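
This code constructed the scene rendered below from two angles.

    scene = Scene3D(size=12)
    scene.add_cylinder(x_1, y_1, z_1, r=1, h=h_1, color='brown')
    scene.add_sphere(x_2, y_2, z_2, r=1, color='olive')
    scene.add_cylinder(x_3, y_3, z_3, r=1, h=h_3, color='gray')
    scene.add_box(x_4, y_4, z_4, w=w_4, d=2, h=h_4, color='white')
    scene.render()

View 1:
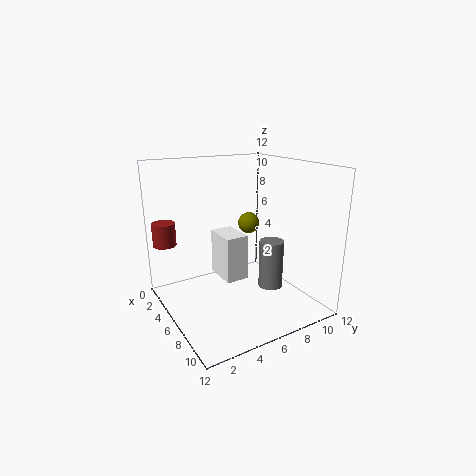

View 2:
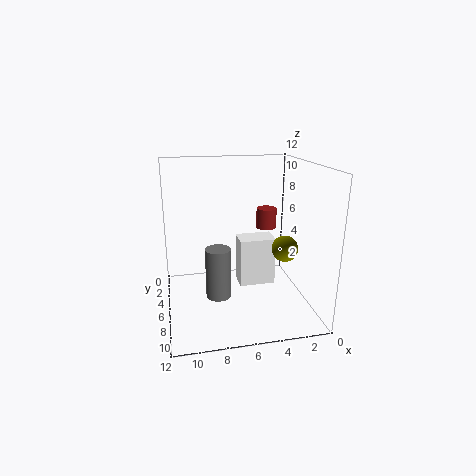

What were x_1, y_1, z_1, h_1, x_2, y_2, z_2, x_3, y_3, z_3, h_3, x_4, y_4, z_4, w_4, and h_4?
x_1 = 2, y_1 = 1, z_1 = 5, h_1 = 2, x_2 = 3, y_2 = 9, z_2 = 6, x_3 = 8, y_3 = 8, z_3 = 2, h_3 = 4, x_4 = 3, y_4 = 5, z_4 = 2, w_4 = 3, h_4 = 4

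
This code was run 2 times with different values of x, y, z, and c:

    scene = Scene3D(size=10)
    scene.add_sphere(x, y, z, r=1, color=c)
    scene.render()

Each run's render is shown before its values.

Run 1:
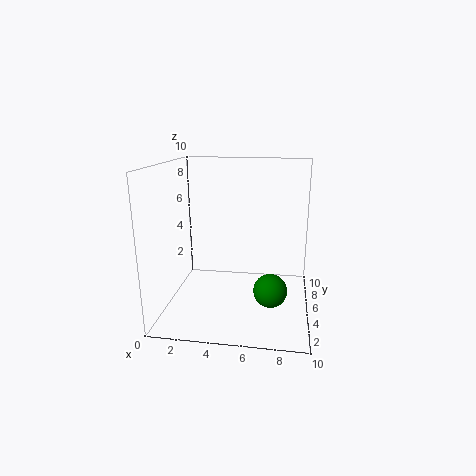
x = 7.5, y = 1.5, z = 3, c = 'green'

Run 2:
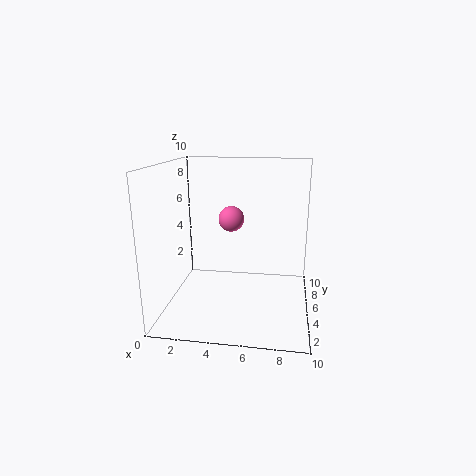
x = 4, y = 8, z = 5.5, c = 'hotpink'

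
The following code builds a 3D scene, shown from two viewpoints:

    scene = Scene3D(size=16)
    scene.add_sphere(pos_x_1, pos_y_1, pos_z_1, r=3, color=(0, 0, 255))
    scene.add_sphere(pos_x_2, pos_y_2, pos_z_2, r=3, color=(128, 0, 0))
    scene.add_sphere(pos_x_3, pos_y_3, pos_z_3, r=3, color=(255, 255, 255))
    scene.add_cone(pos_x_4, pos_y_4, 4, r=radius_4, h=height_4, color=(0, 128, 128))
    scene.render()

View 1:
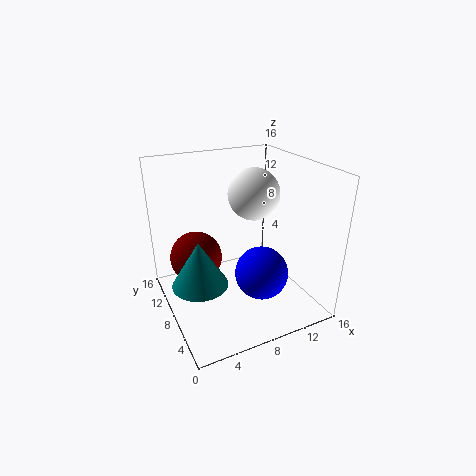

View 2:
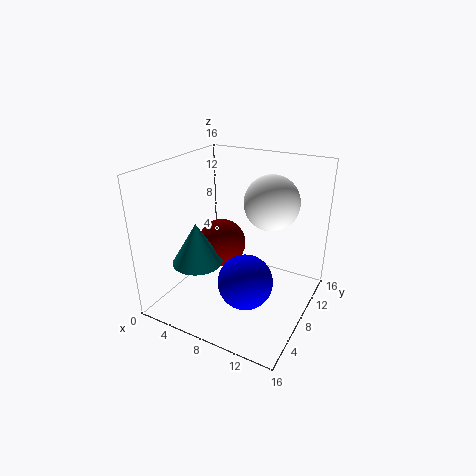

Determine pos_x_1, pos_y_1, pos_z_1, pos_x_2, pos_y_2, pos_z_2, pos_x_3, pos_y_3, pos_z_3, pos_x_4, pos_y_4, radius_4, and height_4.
pos_x_1 = 10
pos_y_1 = 6
pos_z_1 = 4
pos_x_2 = 4
pos_y_2 = 11
pos_z_2 = 5
pos_x_3 = 11
pos_y_3 = 10
pos_z_3 = 12
pos_x_4 = 3
pos_y_4 = 7
radius_4 = 3
height_4 = 5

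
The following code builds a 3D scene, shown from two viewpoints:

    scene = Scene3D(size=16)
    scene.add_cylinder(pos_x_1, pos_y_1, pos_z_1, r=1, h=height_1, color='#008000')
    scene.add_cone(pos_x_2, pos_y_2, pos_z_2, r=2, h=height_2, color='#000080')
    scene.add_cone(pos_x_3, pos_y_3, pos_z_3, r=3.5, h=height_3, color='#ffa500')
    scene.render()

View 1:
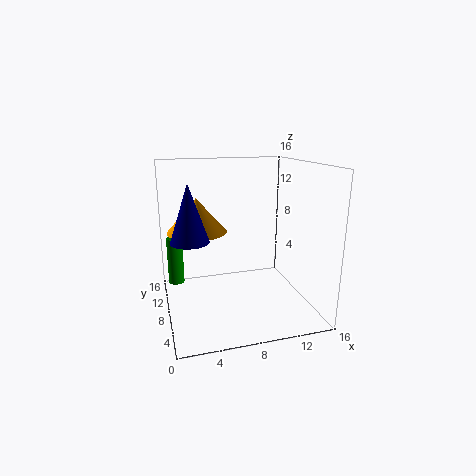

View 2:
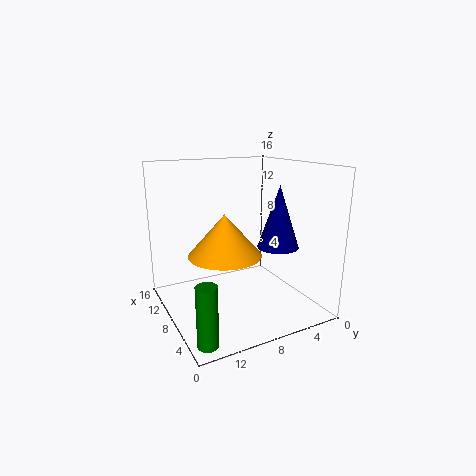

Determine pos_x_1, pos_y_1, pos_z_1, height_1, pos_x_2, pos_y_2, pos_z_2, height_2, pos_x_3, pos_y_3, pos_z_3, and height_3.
pos_x_1 = 1.5; pos_y_1 = 14.5; pos_z_1 = 0.5; height_1 = 6; pos_x_2 = 2.5; pos_y_2 = 6.5; pos_z_2 = 8.5; height_2 = 6; pos_x_3 = 4; pos_y_3 = 11.5; pos_z_3 = 8; height_3 = 4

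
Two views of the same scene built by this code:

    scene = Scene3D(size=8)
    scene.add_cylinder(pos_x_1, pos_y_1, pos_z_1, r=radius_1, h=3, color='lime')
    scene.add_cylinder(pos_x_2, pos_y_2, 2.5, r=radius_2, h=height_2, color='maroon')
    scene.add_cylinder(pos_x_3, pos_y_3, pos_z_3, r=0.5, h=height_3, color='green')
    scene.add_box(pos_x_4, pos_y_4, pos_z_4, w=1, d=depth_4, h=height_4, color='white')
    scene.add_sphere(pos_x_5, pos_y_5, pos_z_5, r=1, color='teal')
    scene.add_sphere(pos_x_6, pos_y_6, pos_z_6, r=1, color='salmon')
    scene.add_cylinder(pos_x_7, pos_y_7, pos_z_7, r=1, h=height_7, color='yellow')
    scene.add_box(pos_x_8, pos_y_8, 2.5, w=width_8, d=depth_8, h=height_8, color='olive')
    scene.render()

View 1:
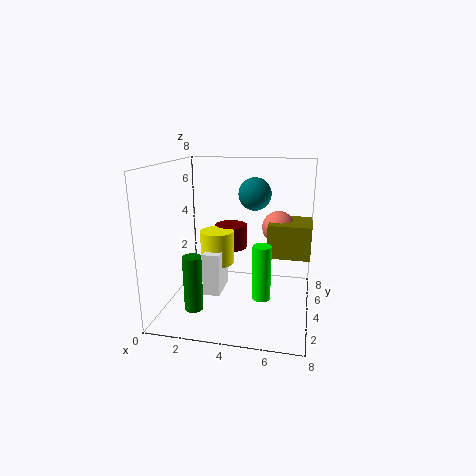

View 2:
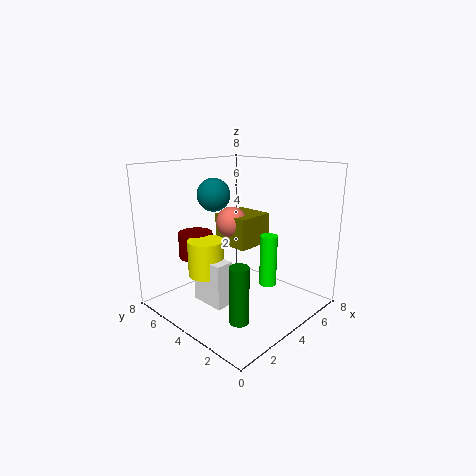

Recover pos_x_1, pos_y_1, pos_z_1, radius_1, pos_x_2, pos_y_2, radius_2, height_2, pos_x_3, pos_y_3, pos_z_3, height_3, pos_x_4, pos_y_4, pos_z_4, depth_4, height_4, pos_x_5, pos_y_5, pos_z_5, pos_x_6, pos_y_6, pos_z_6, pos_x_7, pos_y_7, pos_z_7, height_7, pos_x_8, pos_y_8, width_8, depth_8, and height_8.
pos_x_1 = 5.5
pos_y_1 = 3
pos_z_1 = 1
radius_1 = 0.5
pos_x_2 = 3
pos_y_2 = 6.5
radius_2 = 1
height_2 = 1.5
pos_x_3 = 2
pos_y_3 = 2
pos_z_3 = 0.5
height_3 = 3
pos_x_4 = 2
pos_y_4 = 3.5
pos_z_4 = 0.5
depth_4 = 2
height_4 = 2.5
pos_x_5 = 4.5
pos_y_5 = 6.5
pos_z_5 = 6
pos_x_6 = 6
pos_y_6 = 6.5
pos_z_6 = 4
pos_x_7 = 2.5
pos_y_7 = 5
pos_z_7 = 2
height_7 = 2
pos_x_8 = 5.5
pos_y_8 = 5
width_8 = 2.5
depth_8 = 2.5
height_8 = 2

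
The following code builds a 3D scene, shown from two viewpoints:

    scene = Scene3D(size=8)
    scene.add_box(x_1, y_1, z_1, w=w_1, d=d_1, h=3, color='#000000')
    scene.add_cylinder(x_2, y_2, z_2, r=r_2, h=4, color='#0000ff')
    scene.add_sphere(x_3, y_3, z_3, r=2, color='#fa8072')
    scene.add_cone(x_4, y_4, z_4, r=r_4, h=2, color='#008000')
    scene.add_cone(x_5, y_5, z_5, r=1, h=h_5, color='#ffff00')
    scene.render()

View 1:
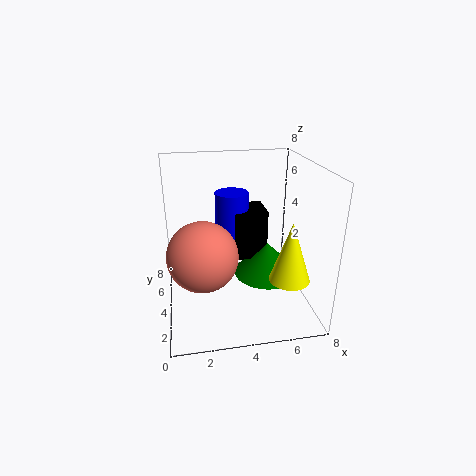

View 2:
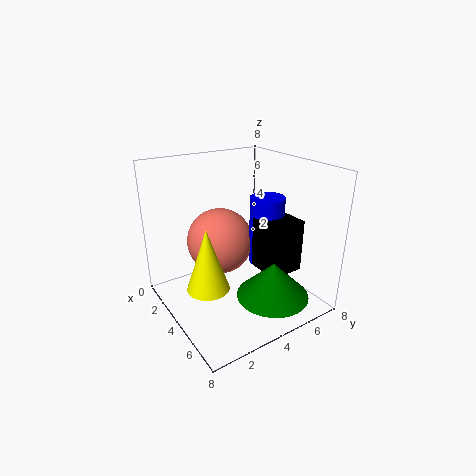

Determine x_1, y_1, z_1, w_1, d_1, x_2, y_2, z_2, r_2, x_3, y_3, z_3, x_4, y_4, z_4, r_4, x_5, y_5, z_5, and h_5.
x_1 = 4
y_1 = 5
z_1 = 2
w_1 = 2
d_1 = 2
x_2 = 4
y_2 = 6
z_2 = 2
r_2 = 1
x_3 = 2
y_3 = 4
z_3 = 3
x_4 = 6
y_4 = 5
z_4 = 1
r_4 = 2
x_5 = 6
y_5 = 1
z_5 = 3
h_5 = 3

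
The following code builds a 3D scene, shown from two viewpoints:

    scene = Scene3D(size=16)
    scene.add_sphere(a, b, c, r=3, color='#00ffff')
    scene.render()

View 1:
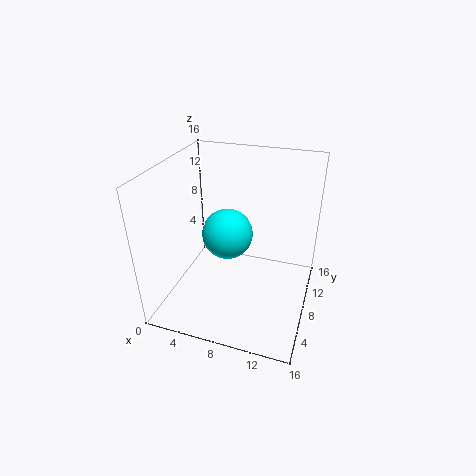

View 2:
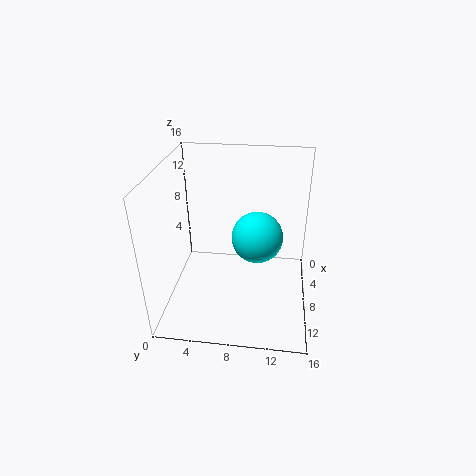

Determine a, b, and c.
a = 6; b = 10; c = 7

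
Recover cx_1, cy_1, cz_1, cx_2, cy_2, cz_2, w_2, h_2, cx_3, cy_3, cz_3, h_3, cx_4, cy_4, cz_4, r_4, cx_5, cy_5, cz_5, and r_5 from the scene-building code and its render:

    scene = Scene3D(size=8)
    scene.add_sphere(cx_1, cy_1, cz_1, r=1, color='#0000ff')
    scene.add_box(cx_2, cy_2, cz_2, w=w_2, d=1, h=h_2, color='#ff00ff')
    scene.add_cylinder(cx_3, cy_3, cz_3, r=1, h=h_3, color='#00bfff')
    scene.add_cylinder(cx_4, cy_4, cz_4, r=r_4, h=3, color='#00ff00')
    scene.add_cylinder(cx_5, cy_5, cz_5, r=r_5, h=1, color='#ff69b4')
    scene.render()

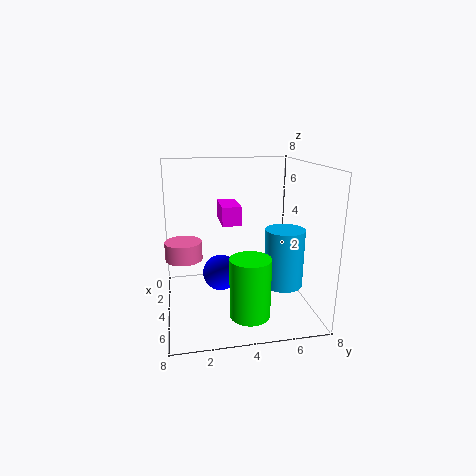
cx_1 = 4, cy_1 = 3, cz_1 = 2, cx_2 = 3, cy_2 = 3, cz_2 = 5, w_2 = 2, h_2 = 1, cx_3 = 6, cy_3 = 6, cz_3 = 2, h_3 = 3, cx_4 = 7, cy_4 = 4, cz_4 = 1, r_4 = 1, cx_5 = 4, cy_5 = 1, cz_5 = 3, r_5 = 1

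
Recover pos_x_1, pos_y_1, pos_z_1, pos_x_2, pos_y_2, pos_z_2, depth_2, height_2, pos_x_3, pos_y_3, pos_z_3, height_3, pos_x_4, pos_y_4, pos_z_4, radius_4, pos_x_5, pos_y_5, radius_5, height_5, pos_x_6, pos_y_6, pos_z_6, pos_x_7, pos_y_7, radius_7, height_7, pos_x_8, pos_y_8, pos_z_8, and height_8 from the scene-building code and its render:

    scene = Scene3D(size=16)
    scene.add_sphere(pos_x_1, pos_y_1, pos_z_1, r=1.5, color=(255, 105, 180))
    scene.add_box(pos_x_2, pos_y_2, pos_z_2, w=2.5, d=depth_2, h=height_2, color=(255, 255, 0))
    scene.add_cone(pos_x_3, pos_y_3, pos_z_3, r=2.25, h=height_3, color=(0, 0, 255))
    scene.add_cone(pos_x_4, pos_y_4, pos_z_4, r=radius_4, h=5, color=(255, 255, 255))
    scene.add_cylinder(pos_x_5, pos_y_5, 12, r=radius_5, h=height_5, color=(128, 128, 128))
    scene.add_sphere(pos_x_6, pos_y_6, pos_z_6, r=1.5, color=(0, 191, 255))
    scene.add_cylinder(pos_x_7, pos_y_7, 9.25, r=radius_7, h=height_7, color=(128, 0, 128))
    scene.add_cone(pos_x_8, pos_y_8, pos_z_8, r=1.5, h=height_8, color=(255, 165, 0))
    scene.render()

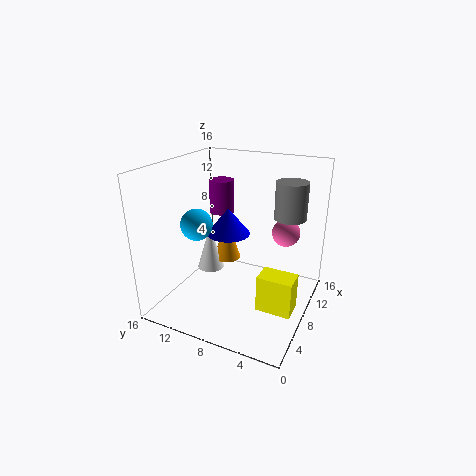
pos_x_1 = 9.5, pos_y_1 = 3, pos_z_1 = 9, pos_x_2 = 5, pos_y_2 = 0.75, pos_z_2 = 1.5, depth_2 = 3.75, height_2 = 4, pos_x_3 = 6.25, pos_y_3 = 8.25, pos_z_3 = 9.25, height_3 = 2.75, pos_x_4 = 7, pos_y_4 = 11, pos_z_4 = 4.25, radius_4 = 1.5, pos_x_5 = 6.25, pos_y_5 = 1.75, radius_5 = 1.5, height_5 = 3.5, pos_x_6 = 2.25, pos_y_6 = 9.5, pos_z_6 = 11.5, pos_x_7 = 11.75, pos_y_7 = 12, radius_7 = 1.5, height_7 = 4, pos_x_8 = 8.25, pos_y_8 = 9.5, pos_z_8 = 5.25, height_8 = 5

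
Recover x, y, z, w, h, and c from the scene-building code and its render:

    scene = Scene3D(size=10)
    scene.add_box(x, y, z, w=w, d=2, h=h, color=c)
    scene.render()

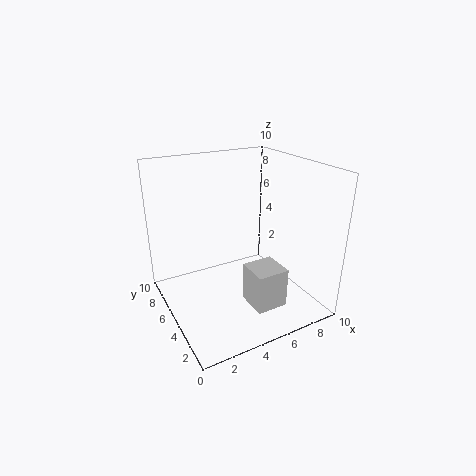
x = 4; y = 0.5; z = 2; w = 2; h = 2.5; c = 'lightgray'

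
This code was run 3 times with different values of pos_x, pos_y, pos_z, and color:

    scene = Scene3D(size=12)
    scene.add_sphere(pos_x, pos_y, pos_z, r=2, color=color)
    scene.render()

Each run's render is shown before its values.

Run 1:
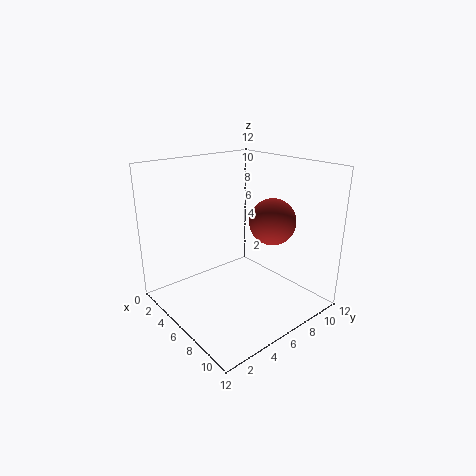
pos_x = 7
pos_y = 9
pos_z = 7
color = 'brown'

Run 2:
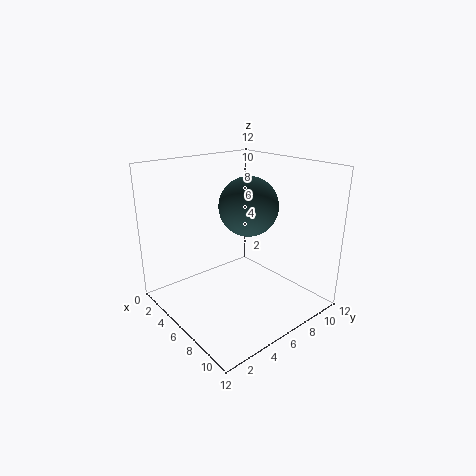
pos_x = 9.5
pos_y = 4
pos_z = 10
color = 'darkslategray'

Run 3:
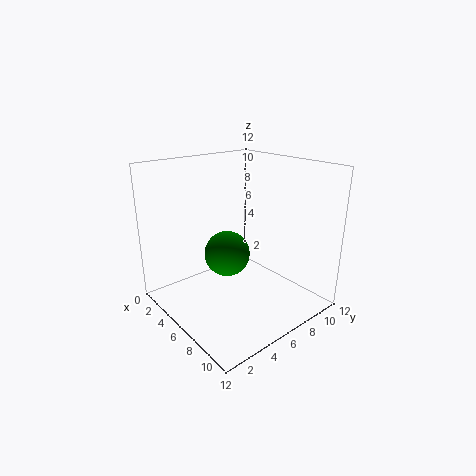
pos_x = 4.5
pos_y = 6
pos_z = 4
color = 'green'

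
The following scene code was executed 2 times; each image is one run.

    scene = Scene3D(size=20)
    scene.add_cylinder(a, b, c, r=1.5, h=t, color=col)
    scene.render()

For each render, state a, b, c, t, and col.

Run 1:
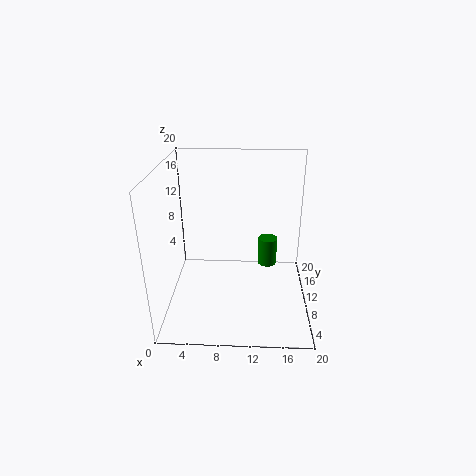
a = 14.5
b = 16
c = 2.5
t = 4.5
col = 'green'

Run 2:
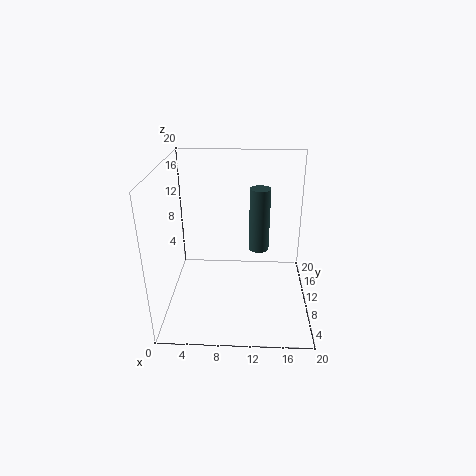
a = 13
b = 13.5
c = 6.5
t = 9.5
col = 'darkslategray'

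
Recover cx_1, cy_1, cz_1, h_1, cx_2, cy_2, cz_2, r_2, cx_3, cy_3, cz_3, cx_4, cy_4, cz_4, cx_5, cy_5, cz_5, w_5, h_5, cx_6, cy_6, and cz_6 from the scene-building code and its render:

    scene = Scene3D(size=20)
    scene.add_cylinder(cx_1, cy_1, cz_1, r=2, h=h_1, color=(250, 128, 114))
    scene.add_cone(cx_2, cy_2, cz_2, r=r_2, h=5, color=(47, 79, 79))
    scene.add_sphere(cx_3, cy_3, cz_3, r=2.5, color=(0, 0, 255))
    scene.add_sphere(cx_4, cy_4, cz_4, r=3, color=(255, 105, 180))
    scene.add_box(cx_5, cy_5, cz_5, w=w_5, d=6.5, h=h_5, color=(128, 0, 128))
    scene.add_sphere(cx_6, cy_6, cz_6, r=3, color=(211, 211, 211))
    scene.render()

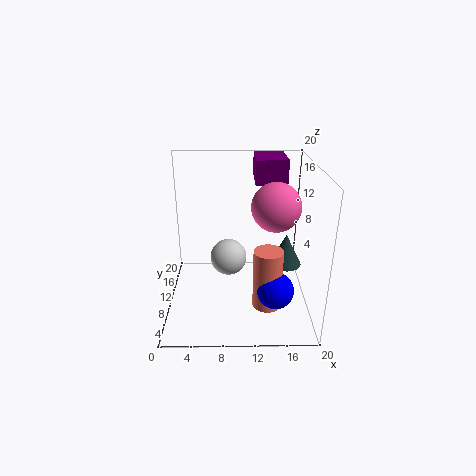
cx_1 = 14; cy_1 = 7; cz_1 = 1; h_1 = 8.5; cx_2 = 17.5; cy_2 = 14; cz_2 = 3.5; r_2 = 2.5; cx_3 = 15; cy_3 = 6; cz_3 = 4; cx_4 = 14.5; cy_4 = 6; cz_4 = 16; cx_5 = 12.5; cy_5 = 13; cz_5 = 16.5; w_5 = 4.5; h_5 = 3.5; cx_6 = 8.5; cy_6 = 17; cz_6 = 3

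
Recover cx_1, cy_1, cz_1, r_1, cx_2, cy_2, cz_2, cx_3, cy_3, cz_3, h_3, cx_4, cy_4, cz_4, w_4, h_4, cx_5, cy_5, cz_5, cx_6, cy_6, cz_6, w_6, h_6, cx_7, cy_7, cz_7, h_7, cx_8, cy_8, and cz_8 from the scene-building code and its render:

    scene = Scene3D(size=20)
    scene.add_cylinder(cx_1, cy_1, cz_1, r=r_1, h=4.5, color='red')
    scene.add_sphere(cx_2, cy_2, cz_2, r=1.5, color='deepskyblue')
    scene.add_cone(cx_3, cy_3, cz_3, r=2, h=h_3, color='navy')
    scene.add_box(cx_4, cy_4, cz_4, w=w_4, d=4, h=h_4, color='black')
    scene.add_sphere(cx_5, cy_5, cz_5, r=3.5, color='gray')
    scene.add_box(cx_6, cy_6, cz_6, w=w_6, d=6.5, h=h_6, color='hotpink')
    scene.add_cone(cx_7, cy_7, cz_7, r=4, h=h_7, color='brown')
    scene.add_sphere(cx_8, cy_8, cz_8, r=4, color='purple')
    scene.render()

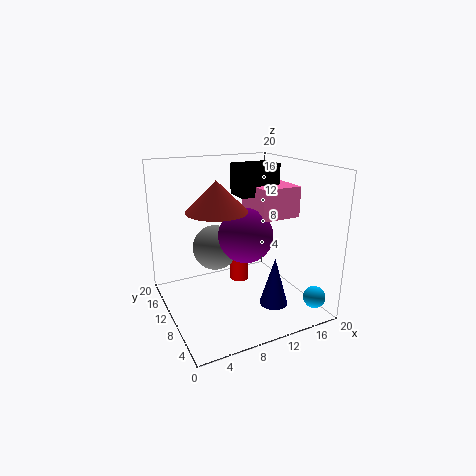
cx_1 = 13; cy_1 = 15.5; cz_1 = 0.5; r_1 = 1.5; cx_2 = 18; cy_2 = 2.5; cz_2 = 2.5; cx_3 = 14; cy_3 = 6.5; cz_3 = 0.5; h_3 = 7; cx_4 = 11.5; cy_4 = 11.5; cz_4 = 15; w_4 = 6; h_4 = 4.5; cx_5 = 9; cy_5 = 16; cz_5 = 6.5; cx_6 = 13.5; cy_6 = 9; cz_6 = 12; w_6 = 6; h_6 = 4.5; cx_7 = 6.5; cy_7 = 9; cz_7 = 14.5; h_7 = 4; cx_8 = 12; cy_8 = 11.5; cz_8 = 9.5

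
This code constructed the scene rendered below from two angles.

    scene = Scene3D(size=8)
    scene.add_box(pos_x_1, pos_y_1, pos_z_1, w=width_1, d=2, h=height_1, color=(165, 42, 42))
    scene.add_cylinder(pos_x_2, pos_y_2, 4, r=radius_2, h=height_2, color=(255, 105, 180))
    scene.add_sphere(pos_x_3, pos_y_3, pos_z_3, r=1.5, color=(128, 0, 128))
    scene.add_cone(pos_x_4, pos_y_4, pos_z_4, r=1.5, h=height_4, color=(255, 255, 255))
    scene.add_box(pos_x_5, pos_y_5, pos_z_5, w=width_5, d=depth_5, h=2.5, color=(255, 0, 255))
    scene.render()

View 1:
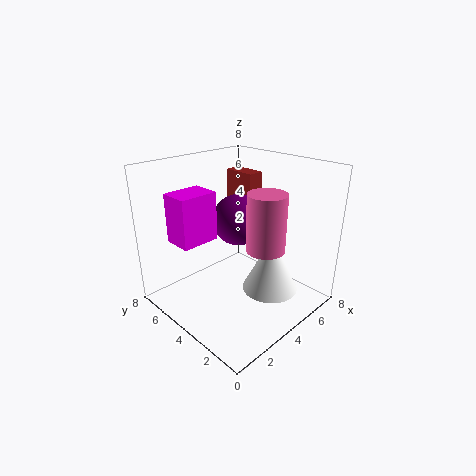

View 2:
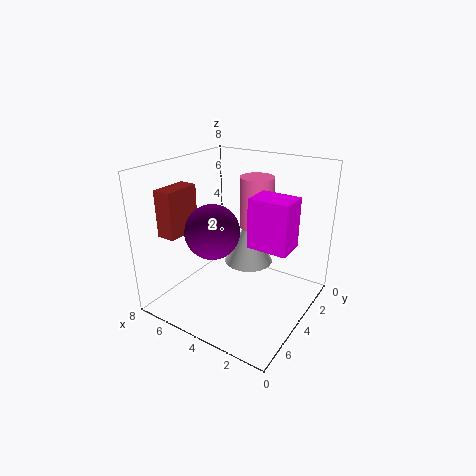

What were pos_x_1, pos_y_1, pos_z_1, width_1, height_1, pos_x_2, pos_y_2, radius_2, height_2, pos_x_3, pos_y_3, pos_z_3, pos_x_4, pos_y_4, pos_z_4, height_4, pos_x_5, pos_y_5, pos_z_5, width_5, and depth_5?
pos_x_1 = 6; pos_y_1 = 5; pos_z_1 = 4.5; width_1 = 1; height_1 = 2.5; pos_x_2 = 4; pos_y_2 = 2; radius_2 = 1; height_2 = 3; pos_x_3 = 5; pos_y_3 = 5; pos_z_3 = 4.5; pos_x_4 = 4.5; pos_y_4 = 2; pos_z_4 = 1.5; height_4 = 3; pos_x_5 = 0.5; pos_y_5 = 4; pos_z_5 = 4.5; width_5 = 2; depth_5 = 1.5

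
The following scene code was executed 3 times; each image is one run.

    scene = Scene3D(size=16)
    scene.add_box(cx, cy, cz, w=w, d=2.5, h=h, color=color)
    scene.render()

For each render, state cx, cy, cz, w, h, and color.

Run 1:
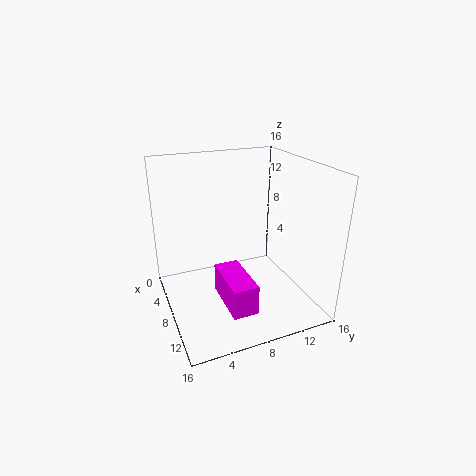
cx = 10
cy = 4.5
cz = 3.5
w = 5.5
h = 3
color = 'magenta'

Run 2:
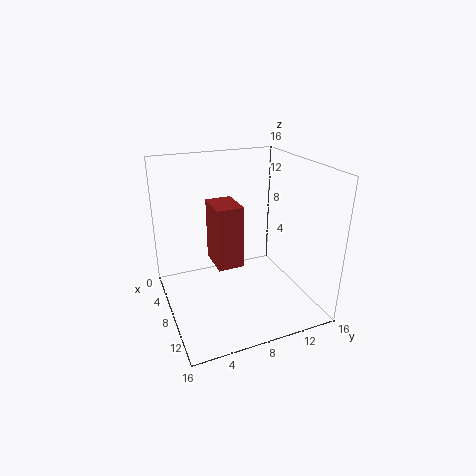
cx = 9.5
cy = 4
cz = 7.5
w = 3.5
h = 6
color = 'brown'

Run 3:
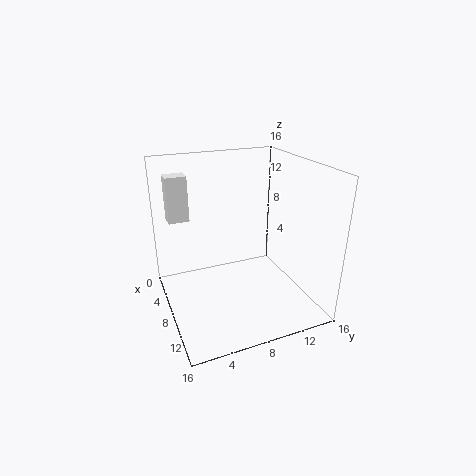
cx = 0.5
cy = 1.5
cz = 8.5
w = 2
h = 5.5
color = 'white'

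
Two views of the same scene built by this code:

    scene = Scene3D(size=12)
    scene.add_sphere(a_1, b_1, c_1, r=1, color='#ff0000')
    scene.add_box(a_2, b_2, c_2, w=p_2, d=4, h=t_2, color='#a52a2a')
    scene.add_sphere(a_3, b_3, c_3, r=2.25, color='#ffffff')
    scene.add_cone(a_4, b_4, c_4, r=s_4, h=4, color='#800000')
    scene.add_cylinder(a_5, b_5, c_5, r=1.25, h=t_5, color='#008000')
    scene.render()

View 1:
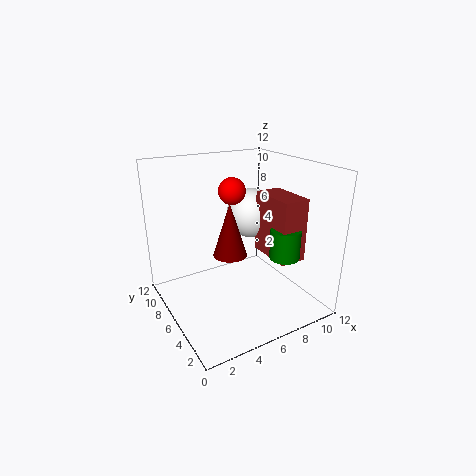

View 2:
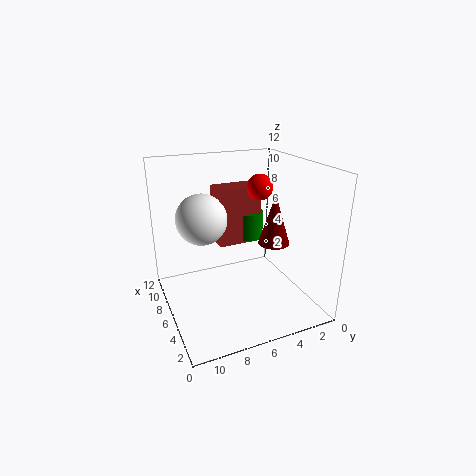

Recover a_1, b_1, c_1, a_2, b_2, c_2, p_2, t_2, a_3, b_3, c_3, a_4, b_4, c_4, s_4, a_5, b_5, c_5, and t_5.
a_1 = 4.75
b_1 = 4.75
c_1 = 10.5
a_2 = 8.25
b_2 = 2.75
c_2 = 4.25
p_2 = 2.25
t_2 = 5.25
a_3 = 8.75
b_3 = 8.25
c_3 = 7
a_4 = 4
b_4 = 3.75
c_4 = 6
s_4 = 1.25
a_5 = 9
b_5 = 3.5
c_5 = 4.5
t_5 = 2.5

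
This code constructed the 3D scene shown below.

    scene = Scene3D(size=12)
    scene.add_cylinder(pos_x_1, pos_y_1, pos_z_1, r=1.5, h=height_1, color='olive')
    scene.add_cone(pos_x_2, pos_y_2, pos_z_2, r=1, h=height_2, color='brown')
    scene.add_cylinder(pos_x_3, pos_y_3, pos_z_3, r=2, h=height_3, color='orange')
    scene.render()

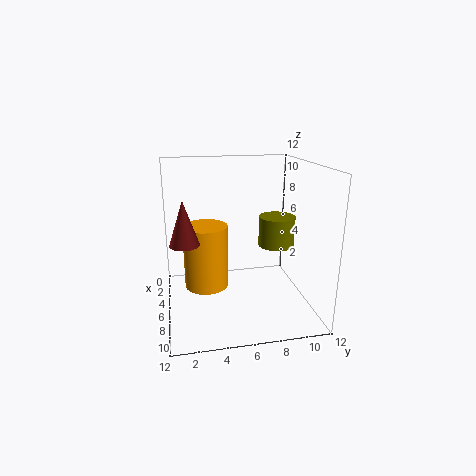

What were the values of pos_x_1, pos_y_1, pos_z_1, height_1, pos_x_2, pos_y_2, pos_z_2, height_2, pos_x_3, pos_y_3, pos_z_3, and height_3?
pos_x_1 = 6.25
pos_y_1 = 9.25
pos_z_1 = 5.25
height_1 = 2.5
pos_x_2 = 10.5
pos_y_2 = 1.5
pos_z_2 = 7.5
height_2 = 3
pos_x_3 = 3.75
pos_y_3 = 3.5
pos_z_3 = 0.75
height_3 = 5.75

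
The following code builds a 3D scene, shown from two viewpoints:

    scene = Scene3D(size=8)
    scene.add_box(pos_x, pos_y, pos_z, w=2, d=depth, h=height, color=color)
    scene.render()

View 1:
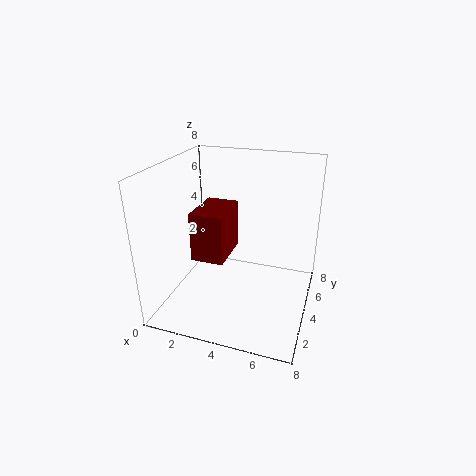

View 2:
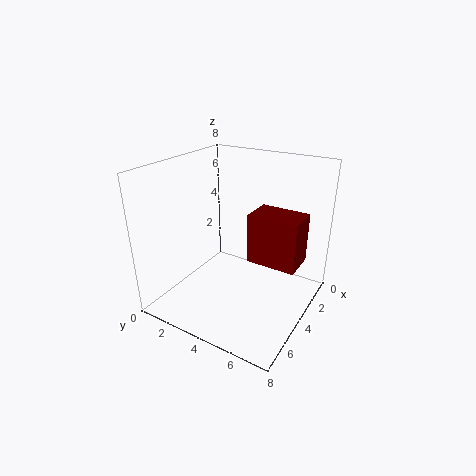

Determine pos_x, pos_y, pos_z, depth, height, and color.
pos_x = 1, pos_y = 4, pos_z = 2, depth = 3, height = 3, color = 'maroon'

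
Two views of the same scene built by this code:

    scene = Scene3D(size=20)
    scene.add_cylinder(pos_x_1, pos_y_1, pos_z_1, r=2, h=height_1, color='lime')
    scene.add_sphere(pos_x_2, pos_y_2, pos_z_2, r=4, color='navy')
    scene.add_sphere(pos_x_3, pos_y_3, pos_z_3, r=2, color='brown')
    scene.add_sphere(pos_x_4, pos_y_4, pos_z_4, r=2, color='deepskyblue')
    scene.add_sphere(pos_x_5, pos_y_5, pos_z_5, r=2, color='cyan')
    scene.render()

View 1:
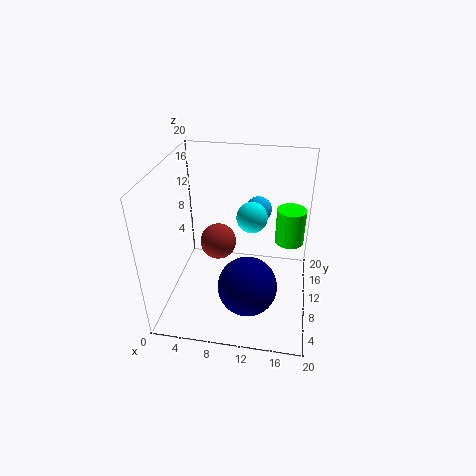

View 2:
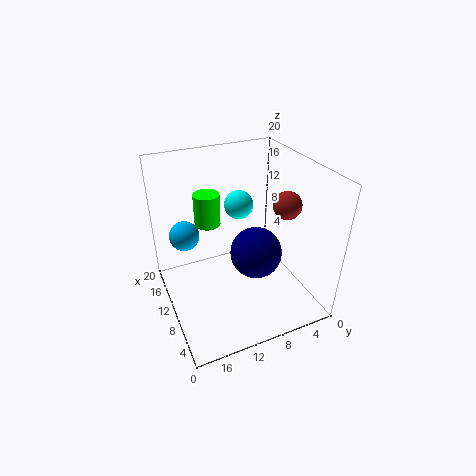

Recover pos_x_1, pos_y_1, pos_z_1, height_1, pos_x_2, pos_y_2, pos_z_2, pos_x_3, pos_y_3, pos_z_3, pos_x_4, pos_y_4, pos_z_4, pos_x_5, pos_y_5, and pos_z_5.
pos_x_1 = 17; pos_y_1 = 12; pos_z_1 = 9; height_1 = 5; pos_x_2 = 12; pos_y_2 = 6; pos_z_2 = 5; pos_x_3 = 9; pos_y_3 = 3; pos_z_3 = 14; pos_x_4 = 12; pos_y_4 = 17; pos_z_4 = 11; pos_x_5 = 12; pos_y_5 = 9; pos_z_5 = 14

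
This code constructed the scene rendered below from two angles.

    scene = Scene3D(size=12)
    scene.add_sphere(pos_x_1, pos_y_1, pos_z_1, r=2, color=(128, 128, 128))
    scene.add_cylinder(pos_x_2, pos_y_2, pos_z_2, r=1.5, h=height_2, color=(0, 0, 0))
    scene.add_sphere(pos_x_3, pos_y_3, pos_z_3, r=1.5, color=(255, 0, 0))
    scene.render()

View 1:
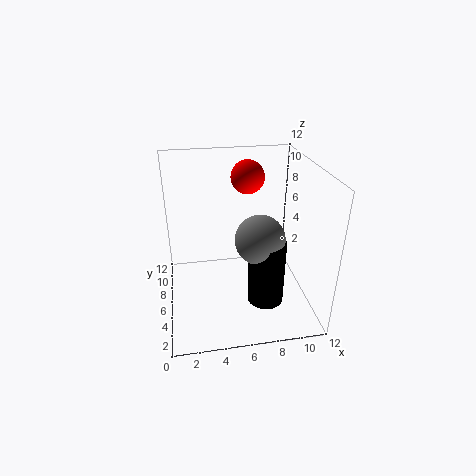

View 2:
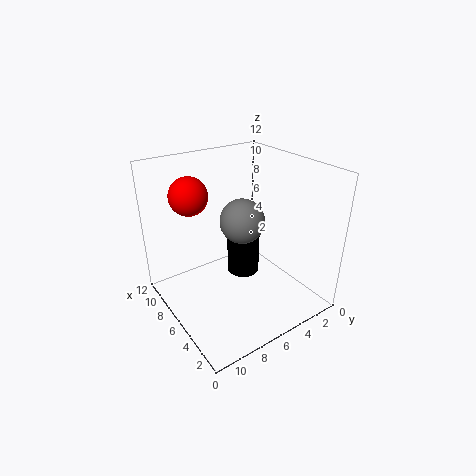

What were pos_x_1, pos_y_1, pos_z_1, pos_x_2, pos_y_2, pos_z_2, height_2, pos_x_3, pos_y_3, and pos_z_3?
pos_x_1 = 7.5; pos_y_1 = 4.5; pos_z_1 = 6.5; pos_x_2 = 8; pos_y_2 = 4; pos_z_2 = 1; height_2 = 5.5; pos_x_3 = 7.5; pos_y_3 = 9.5; pos_z_3 = 10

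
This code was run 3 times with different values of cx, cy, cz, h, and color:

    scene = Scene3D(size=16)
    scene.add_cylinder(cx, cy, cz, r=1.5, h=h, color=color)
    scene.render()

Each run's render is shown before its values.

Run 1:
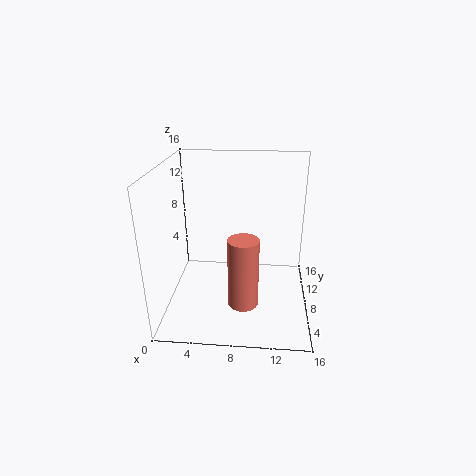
cx = 9; cy = 2.5; cz = 3.5; h = 7; color = 'salmon'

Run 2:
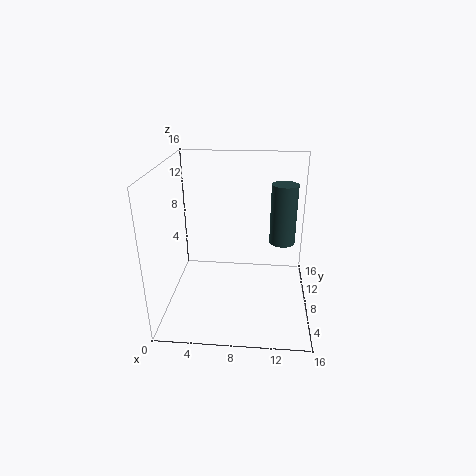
cx = 13; cy = 10.5; cz = 6.5; h = 7; color = 'darkslategray'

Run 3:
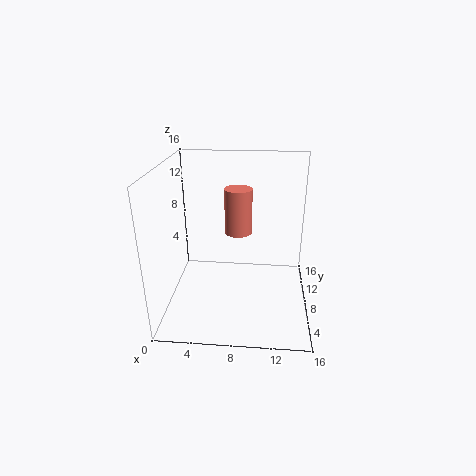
cx = 8; cy = 8.5; cz = 8.5; h = 5; color = 'salmon'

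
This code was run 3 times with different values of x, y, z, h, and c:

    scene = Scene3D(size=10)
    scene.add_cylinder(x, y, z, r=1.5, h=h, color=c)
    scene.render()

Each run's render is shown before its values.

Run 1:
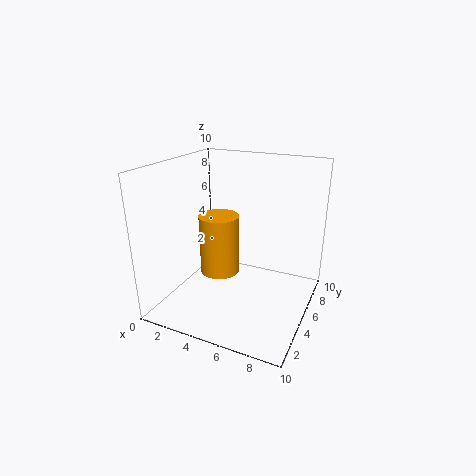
x = 3; y = 6; z = 1.5; h = 4.5; c = 'orange'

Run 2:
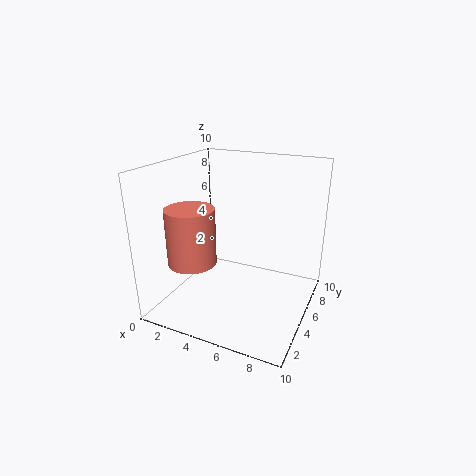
x = 3.5; y = 1.5; z = 4.5; h = 3.5; c = 'salmon'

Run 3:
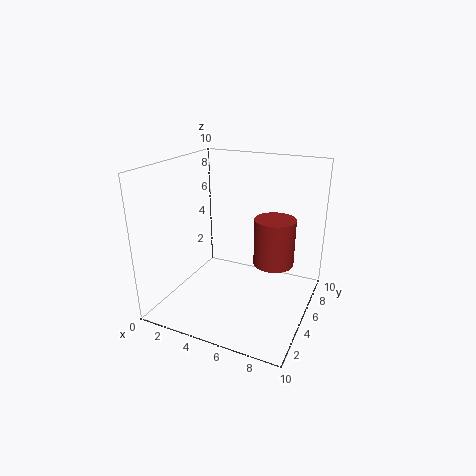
x = 7; y = 7; z = 2.5; h = 3.5; c = 'brown'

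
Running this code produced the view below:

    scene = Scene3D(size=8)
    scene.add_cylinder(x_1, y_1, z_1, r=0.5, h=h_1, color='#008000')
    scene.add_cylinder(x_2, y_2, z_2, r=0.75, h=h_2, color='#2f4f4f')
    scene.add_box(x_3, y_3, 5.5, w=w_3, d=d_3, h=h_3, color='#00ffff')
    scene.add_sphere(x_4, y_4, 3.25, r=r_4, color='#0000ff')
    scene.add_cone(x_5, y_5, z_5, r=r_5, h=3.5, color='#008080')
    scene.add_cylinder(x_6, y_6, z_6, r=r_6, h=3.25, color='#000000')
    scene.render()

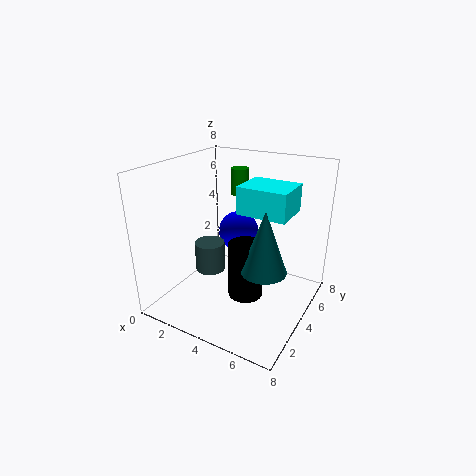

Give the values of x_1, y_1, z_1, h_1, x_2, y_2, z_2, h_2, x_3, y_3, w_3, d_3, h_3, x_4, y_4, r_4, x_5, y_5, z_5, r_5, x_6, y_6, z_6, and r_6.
x_1 = 3.25; y_1 = 5.5; z_1 = 6; h_1 = 1.5; x_2 = 3.5; y_2 = 2; z_2 = 3; h_2 = 1.5; x_3 = 4; y_3 = 3.75; w_3 = 2.75; d_3 = 2.25; h_3 = 1.5; x_4 = 2.75; y_4 = 6.25; r_4 = 1.25; x_5 = 5.75; y_5 = 3.75; z_5 = 2.5; r_5 = 1.25; x_6 = 4.5; y_6 = 4; z_6 = 0.5; r_6 = 1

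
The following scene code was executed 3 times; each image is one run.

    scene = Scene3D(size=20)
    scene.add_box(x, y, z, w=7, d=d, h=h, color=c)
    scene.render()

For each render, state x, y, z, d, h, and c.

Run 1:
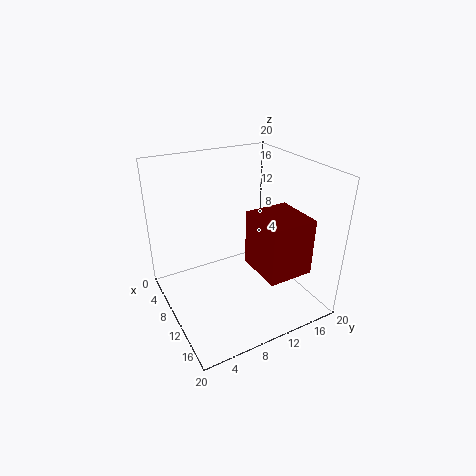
x = 9.5, y = 11.5, z = 5.5, d = 6.5, h = 8, c = 'maroon'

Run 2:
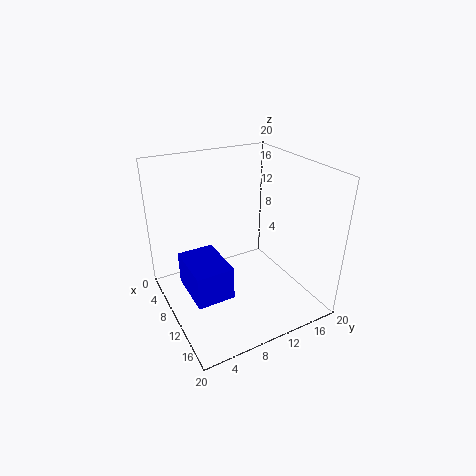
x = 7.5, y = 2, z = 4, d = 5, h = 4.5, c = 'blue'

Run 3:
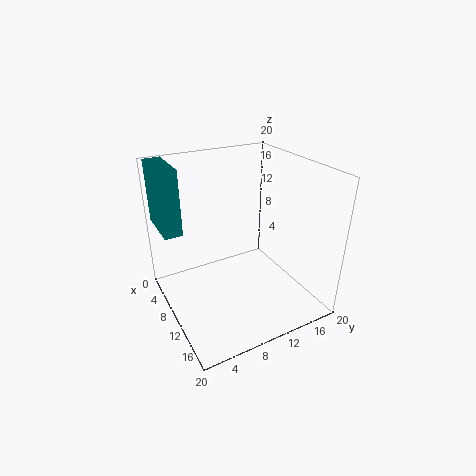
x = 0.5, y = 0.5, z = 11, d = 2.5, h = 9, c = 'teal'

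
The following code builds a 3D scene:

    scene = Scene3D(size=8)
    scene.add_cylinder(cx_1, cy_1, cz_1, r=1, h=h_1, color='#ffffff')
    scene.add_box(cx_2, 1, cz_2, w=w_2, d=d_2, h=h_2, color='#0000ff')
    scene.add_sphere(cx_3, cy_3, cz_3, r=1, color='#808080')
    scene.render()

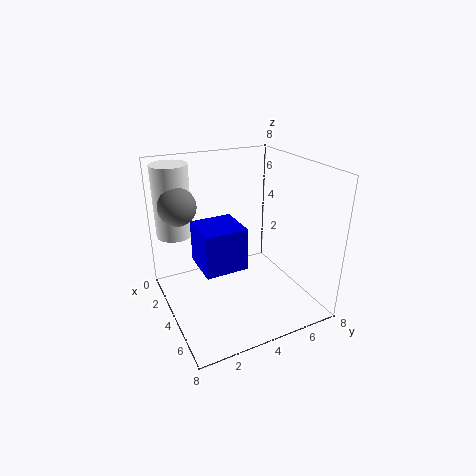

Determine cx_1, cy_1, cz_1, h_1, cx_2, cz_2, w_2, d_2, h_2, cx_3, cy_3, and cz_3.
cx_1 = 2
cy_1 = 1
cz_1 = 4
h_1 = 4
cx_2 = 5
cz_2 = 4
w_2 = 2
d_2 = 2
h_2 = 2
cx_3 = 3
cy_3 = 1
cz_3 = 6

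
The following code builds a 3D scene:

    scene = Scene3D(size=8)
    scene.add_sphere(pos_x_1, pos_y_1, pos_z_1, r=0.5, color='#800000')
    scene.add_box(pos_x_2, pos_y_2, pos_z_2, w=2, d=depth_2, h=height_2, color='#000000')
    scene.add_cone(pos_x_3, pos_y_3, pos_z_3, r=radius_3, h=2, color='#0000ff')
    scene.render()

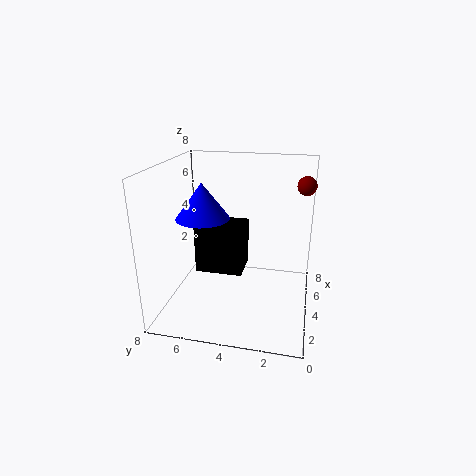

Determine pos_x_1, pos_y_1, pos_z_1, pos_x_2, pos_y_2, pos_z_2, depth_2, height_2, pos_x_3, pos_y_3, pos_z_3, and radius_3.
pos_x_1 = 4.5
pos_y_1 = 0.5
pos_z_1 = 7
pos_x_2 = 2.5
pos_y_2 = 3.5
pos_z_2 = 2.5
depth_2 = 2.5
height_2 = 2.5
pos_x_3 = 4
pos_y_3 = 6
pos_z_3 = 5
radius_3 = 1.5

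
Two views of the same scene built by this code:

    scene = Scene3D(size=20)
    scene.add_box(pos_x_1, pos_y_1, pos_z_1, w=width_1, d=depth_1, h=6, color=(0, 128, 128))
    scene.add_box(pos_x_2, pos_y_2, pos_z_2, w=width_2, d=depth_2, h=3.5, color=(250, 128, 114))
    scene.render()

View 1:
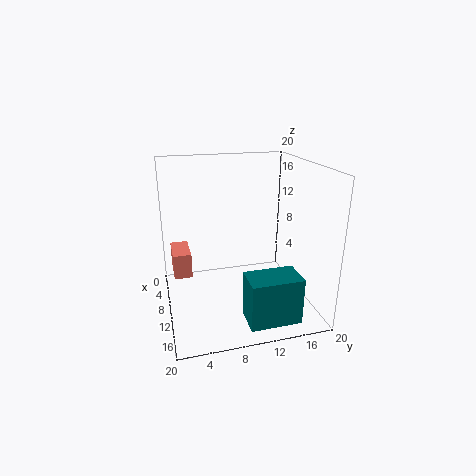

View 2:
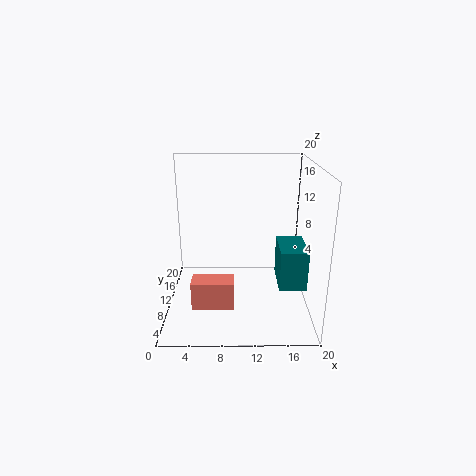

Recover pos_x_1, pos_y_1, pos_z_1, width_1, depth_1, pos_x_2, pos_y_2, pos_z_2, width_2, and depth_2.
pos_x_1 = 16, pos_y_1 = 9, pos_z_1 = 2, width_1 = 4, depth_1 = 6.5, pos_x_2 = 4.5, pos_y_2 = 1, pos_z_2 = 4.5, width_2 = 5, depth_2 = 2.5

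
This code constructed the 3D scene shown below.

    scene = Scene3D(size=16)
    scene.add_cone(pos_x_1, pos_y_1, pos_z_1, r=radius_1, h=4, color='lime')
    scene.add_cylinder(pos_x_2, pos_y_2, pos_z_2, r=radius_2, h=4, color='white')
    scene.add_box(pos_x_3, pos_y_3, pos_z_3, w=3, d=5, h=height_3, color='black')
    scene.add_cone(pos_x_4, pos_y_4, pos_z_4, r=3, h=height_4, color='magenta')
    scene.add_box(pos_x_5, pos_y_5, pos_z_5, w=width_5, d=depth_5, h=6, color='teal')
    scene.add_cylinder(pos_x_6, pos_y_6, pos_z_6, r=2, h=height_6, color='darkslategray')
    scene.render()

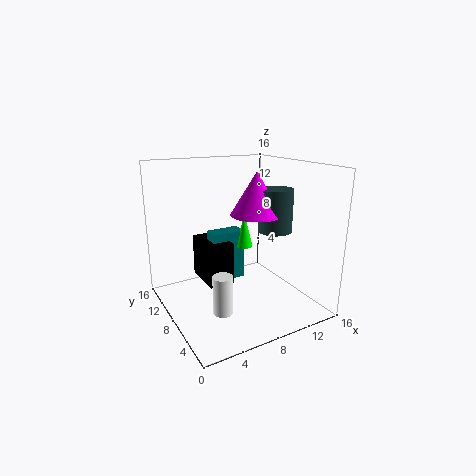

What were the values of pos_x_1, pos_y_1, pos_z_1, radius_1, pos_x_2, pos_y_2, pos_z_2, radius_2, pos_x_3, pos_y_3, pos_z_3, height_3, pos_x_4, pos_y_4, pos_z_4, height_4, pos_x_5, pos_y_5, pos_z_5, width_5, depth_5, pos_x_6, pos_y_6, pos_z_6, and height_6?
pos_x_1 = 10, pos_y_1 = 10, pos_z_1 = 6, radius_1 = 1, pos_x_2 = 4, pos_y_2 = 4, pos_z_2 = 2, radius_2 = 1, pos_x_3 = 5, pos_y_3 = 9, pos_z_3 = 2, height_3 = 5, pos_x_4 = 11, pos_y_4 = 9, pos_z_4 = 10, height_4 = 5, pos_x_5 = 6, pos_y_5 = 10, pos_z_5 = 2, width_5 = 4, depth_5 = 2, pos_x_6 = 13, pos_y_6 = 8, pos_z_6 = 8, height_6 = 5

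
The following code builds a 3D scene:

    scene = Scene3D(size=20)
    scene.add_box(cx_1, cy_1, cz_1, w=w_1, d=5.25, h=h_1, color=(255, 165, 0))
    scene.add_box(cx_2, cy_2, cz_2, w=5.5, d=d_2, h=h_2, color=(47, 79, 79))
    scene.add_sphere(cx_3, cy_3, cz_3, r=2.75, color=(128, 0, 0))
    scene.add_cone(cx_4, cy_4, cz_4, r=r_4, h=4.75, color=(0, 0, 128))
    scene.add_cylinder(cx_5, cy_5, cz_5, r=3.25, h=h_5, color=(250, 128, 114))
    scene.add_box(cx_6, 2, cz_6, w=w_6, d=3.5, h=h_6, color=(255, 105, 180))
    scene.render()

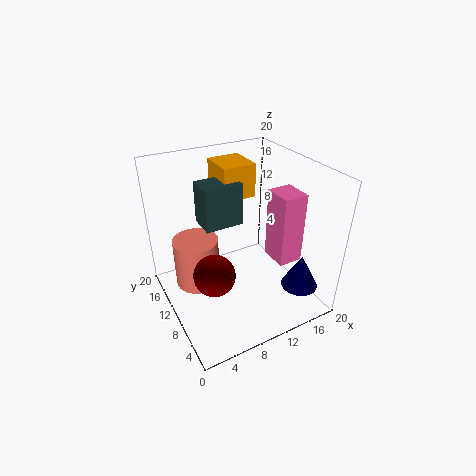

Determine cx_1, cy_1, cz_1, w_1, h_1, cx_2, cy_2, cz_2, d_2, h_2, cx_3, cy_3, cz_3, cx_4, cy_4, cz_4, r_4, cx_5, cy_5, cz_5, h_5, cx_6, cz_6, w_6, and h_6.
cx_1 = 9.25
cy_1 = 12.25
cz_1 = 14.5
w_1 = 4.75
h_1 = 4.75
cx_2 = 6
cy_2 = 11.25
cz_2 = 11.25
d_2 = 4
h_2 = 6
cx_3 = 5
cy_3 = 7.25
cz_3 = 7.25
cx_4 = 16.25
cy_4 = 3.5
cz_4 = 4
r_4 = 2.5
cx_5 = 5
cy_5 = 13.5
cz_5 = 2
h_5 = 7.25
cx_6 = 11.5
cz_6 = 10
w_6 = 3
h_6 = 8.75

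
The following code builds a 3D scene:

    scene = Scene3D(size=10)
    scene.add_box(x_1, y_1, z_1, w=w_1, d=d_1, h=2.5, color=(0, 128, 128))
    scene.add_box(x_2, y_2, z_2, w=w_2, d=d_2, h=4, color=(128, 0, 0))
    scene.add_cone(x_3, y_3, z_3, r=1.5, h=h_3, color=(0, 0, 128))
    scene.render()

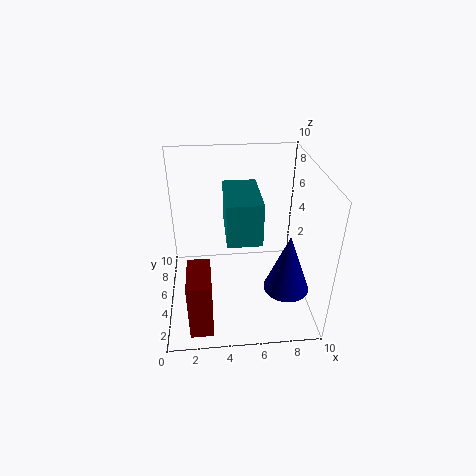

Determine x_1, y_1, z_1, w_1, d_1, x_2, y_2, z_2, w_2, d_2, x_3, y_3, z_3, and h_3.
x_1 = 4
y_1 = 1
z_1 = 7
w_1 = 2
d_1 = 3.5
x_2 = 1.5
y_2 = 0.5
z_2 = 0.5
w_2 = 1.5
d_2 = 3
x_3 = 8
y_3 = 2.5
z_3 = 2.5
h_3 = 4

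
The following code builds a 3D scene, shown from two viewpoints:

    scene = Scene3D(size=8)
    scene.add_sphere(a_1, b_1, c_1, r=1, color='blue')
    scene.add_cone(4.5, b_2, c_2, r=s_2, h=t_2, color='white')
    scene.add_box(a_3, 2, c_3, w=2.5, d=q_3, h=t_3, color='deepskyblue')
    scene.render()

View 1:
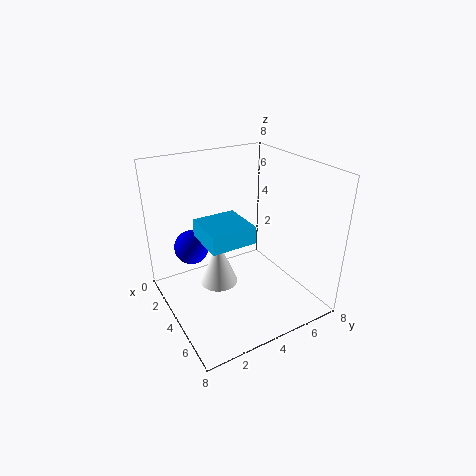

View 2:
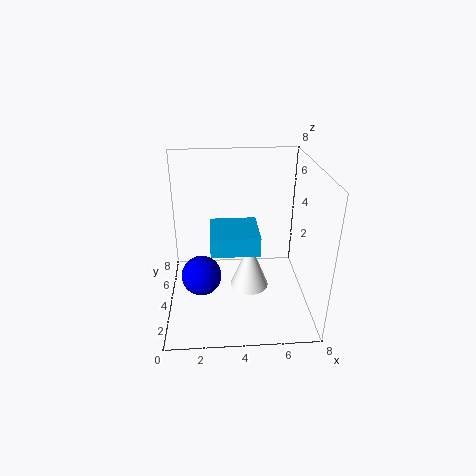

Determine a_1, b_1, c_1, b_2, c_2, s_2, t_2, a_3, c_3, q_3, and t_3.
a_1 = 2; b_1 = 2; c_1 = 3; b_2 = 2.5; c_2 = 2; s_2 = 1; t_2 = 2.5; a_3 = 2.5; c_3 = 4; q_3 = 2.5; t_3 = 1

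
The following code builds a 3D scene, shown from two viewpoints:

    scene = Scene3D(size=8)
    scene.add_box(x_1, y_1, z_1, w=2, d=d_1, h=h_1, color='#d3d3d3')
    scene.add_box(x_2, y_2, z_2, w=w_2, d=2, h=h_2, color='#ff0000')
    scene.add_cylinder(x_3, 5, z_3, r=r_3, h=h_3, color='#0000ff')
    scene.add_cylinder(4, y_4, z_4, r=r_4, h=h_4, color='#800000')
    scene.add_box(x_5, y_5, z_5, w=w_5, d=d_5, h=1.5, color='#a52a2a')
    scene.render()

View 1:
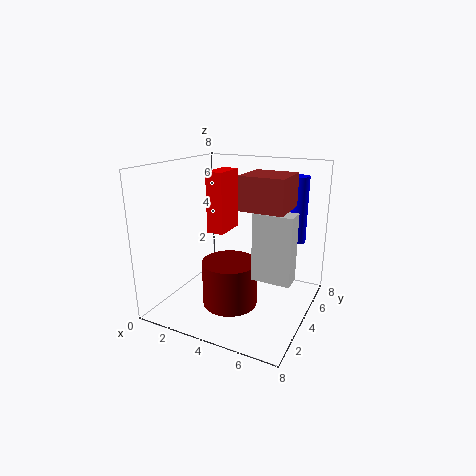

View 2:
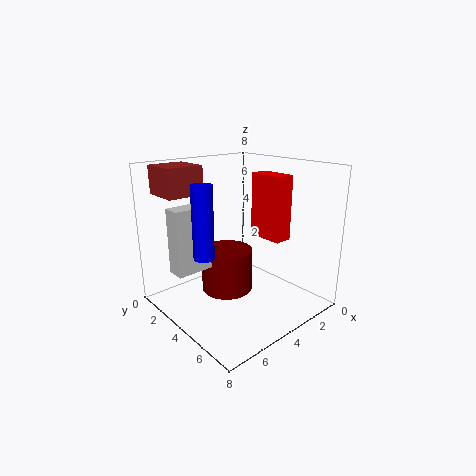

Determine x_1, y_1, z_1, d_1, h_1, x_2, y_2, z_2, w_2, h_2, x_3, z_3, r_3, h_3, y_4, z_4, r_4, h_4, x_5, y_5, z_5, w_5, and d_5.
x_1 = 5.5, y_1 = 2.5, z_1 = 2.5, d_1 = 1, h_1 = 3.5, x_2 = 2, y_2 = 4, z_2 = 4, w_2 = 1, h_2 = 3.5, x_3 = 7, z_3 = 4, r_3 = 0.5, h_3 = 3.5, y_4 = 3, z_4 = 0.5, r_4 = 1.5, h_4 = 2.5, x_5 = 5.5, y_5 = 1, z_5 = 6.5, w_5 = 2, d_5 = 2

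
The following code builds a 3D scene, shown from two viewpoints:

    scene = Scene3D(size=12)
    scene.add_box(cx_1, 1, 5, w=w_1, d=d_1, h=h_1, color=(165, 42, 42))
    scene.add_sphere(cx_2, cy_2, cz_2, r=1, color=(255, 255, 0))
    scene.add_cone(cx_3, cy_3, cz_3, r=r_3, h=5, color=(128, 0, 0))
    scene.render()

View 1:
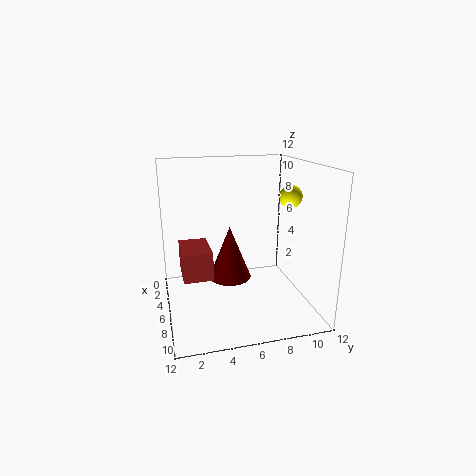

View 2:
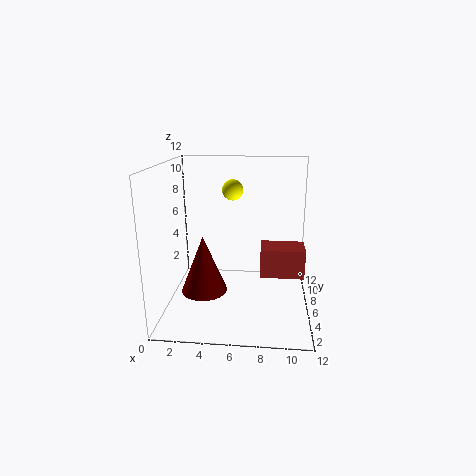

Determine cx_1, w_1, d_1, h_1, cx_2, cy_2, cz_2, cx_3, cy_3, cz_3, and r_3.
cx_1 = 8, w_1 = 3, d_1 = 2, h_1 = 2, cx_2 = 5, cy_2 = 11, cz_2 = 9, cx_3 = 3, cy_3 = 6, cz_3 = 1, r_3 = 2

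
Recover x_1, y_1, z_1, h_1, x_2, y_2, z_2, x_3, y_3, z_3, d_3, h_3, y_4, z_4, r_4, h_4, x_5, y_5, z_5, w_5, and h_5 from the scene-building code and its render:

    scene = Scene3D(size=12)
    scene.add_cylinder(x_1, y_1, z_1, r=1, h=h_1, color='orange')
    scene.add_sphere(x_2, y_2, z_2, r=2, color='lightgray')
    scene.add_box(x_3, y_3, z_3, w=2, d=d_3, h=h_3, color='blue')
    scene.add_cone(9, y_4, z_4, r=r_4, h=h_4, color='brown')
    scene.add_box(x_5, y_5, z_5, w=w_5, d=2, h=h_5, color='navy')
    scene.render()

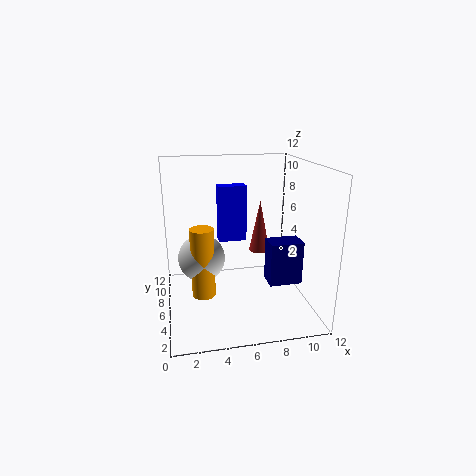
x_1 = 3
y_1 = 6
z_1 = 1
h_1 = 6
x_2 = 3
y_2 = 7
z_2 = 4
x_3 = 4
y_3 = 3
z_3 = 7
d_3 = 1
h_3 = 4
y_4 = 10
z_4 = 3
r_4 = 1
h_4 = 5
x_5 = 9
y_5 = 6
z_5 = 1
w_5 = 3
h_5 = 4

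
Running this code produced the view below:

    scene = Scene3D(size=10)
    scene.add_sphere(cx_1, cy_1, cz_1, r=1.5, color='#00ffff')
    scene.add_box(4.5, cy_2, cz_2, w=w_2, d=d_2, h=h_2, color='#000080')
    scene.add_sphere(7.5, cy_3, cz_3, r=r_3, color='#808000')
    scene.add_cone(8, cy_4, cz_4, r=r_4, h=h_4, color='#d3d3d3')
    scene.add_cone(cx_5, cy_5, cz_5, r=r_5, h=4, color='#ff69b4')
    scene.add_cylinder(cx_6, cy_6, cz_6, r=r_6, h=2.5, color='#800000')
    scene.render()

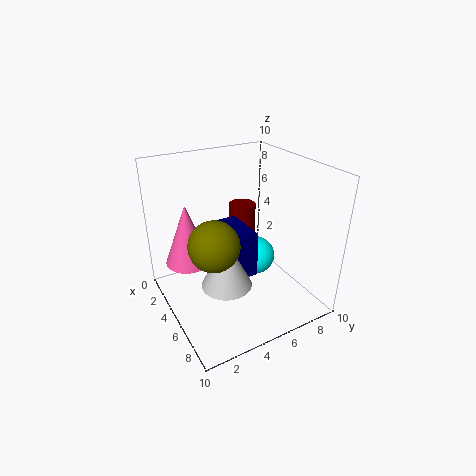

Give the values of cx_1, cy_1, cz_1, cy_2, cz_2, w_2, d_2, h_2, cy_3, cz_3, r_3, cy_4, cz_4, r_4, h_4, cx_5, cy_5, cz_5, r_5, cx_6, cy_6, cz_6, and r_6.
cx_1 = 3.5, cy_1 = 7.5, cz_1 = 2, cy_2 = 3.5, cz_2 = 3.5, w_2 = 3, d_2 = 1.5, h_2 = 3, cy_3 = 2, cz_3 = 6.5, r_3 = 1.5, cy_4 = 2.5, cz_4 = 4, r_4 = 1.5, h_4 = 3, cx_5 = 4.5, cy_5 = 1.5, cz_5 = 4, r_5 = 1.5, cx_6 = 3, cy_6 = 6.5, cz_6 = 4, r_6 = 1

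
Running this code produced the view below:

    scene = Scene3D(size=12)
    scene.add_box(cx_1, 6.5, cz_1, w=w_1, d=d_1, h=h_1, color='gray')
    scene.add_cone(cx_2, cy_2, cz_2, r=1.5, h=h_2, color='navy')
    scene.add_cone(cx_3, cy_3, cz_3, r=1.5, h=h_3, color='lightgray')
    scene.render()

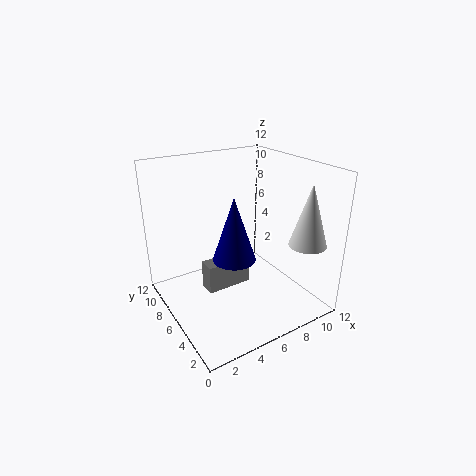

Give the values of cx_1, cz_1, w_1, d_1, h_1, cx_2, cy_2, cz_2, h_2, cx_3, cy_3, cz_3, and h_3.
cx_1 = 3.5
cz_1 = 1
w_1 = 4
d_1 = 1.5
h_1 = 2.5
cx_2 = 3.5
cy_2 = 2.5
cz_2 = 6.5
h_2 = 4.5
cx_3 = 10
cy_3 = 2
cz_3 = 6
h_3 = 5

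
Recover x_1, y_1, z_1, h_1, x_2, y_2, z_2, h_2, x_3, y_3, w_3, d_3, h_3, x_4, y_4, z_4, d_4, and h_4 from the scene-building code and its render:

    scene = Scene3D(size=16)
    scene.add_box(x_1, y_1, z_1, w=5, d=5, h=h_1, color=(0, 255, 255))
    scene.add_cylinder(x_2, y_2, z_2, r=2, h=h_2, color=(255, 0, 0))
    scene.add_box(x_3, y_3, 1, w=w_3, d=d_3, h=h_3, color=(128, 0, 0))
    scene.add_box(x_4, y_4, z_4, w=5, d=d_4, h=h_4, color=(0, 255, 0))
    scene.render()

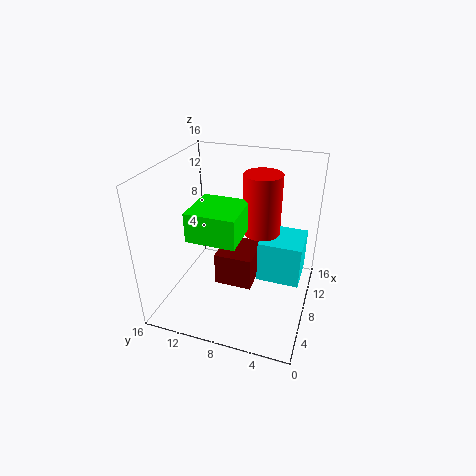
x_1 = 9
y_1 = 1
z_1 = 2
h_1 = 5
x_2 = 8.5
y_2 = 5.5
z_2 = 9
h_2 = 6.5
x_3 = 8
y_3 = 6.5
w_3 = 5
d_3 = 4.5
h_3 = 4
x_4 = 2.5
y_4 = 6.5
z_4 = 10
d_4 = 5
h_4 = 3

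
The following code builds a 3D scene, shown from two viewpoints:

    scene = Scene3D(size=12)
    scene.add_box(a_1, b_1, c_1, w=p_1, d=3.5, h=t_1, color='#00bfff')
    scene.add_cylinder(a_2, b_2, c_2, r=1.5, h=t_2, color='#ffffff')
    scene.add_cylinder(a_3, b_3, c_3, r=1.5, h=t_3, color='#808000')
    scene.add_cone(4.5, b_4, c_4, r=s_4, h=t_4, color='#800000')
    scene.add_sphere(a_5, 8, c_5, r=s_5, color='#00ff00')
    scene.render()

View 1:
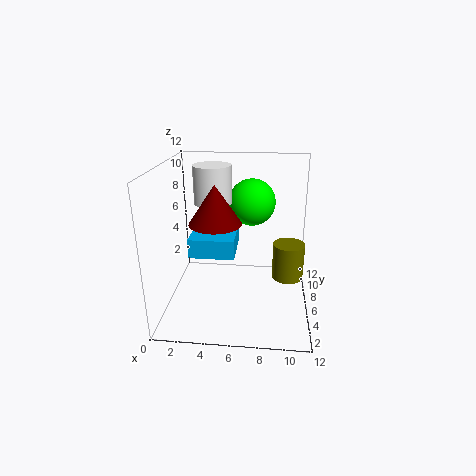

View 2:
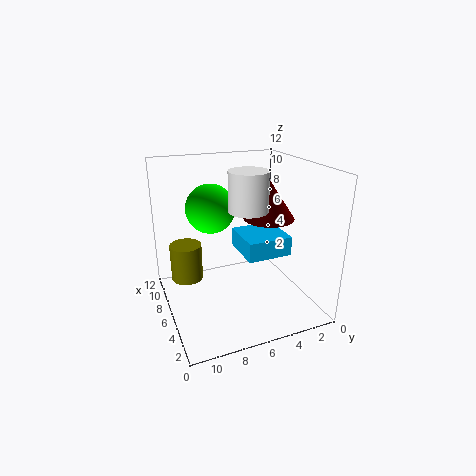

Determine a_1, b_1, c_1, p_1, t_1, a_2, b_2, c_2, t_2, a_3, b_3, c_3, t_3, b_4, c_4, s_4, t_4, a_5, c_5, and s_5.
a_1 = 2.5; b_1 = 3; c_1 = 5.5; p_1 = 3.5; t_1 = 1.5; a_2 = 4; b_2 = 6; c_2 = 9; t_2 = 3; a_3 = 10.5; b_3 = 9.5; c_3 = 0.5; t_3 = 3.5; b_4 = 4; c_4 = 8; s_4 = 2; t_4 = 3; a_5 = 7; c_5 = 8.5; s_5 = 2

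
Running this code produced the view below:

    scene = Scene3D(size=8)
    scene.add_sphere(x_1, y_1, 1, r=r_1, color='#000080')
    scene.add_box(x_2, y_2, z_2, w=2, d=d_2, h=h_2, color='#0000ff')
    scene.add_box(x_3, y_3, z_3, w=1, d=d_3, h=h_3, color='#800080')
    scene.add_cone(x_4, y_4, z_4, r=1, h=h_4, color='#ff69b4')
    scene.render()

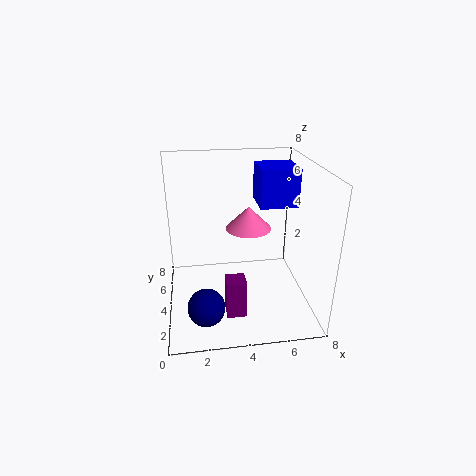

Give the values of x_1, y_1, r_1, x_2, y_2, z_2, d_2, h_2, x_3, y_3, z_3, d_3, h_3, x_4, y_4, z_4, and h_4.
x_1 = 2, y_1 = 2, r_1 = 1, x_2 = 5, y_2 = 3, z_2 = 6, d_2 = 2, h_2 = 2, x_3 = 3, y_3 = 1, z_3 = 1, d_3 = 1, h_3 = 2, x_4 = 4, y_4 = 1, z_4 = 6, h_4 = 1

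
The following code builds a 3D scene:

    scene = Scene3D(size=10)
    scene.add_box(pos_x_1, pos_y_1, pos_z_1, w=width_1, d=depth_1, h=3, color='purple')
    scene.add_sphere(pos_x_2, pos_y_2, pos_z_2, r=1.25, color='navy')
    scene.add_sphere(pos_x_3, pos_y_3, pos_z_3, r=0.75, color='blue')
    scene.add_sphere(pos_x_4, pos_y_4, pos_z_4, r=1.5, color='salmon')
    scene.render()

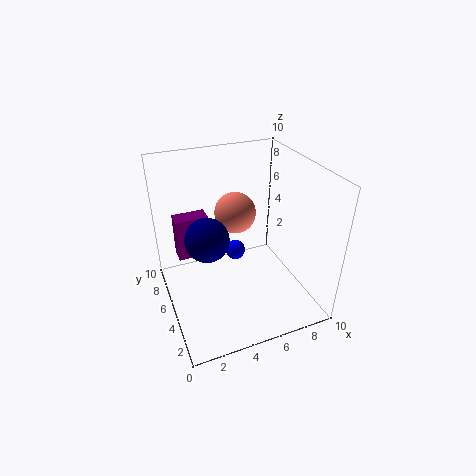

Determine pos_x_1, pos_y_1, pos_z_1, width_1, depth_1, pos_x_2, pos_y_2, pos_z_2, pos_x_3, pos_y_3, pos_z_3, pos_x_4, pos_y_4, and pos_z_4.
pos_x_1 = 1
pos_y_1 = 6
pos_z_1 = 3.5
width_1 = 2.25
depth_1 = 1.25
pos_x_2 = 2
pos_y_2 = 2.25
pos_z_2 = 7.25
pos_x_3 = 5.5
pos_y_3 = 6.75
pos_z_3 = 2.75
pos_x_4 = 5.5
pos_y_4 = 6.75
pos_z_4 = 6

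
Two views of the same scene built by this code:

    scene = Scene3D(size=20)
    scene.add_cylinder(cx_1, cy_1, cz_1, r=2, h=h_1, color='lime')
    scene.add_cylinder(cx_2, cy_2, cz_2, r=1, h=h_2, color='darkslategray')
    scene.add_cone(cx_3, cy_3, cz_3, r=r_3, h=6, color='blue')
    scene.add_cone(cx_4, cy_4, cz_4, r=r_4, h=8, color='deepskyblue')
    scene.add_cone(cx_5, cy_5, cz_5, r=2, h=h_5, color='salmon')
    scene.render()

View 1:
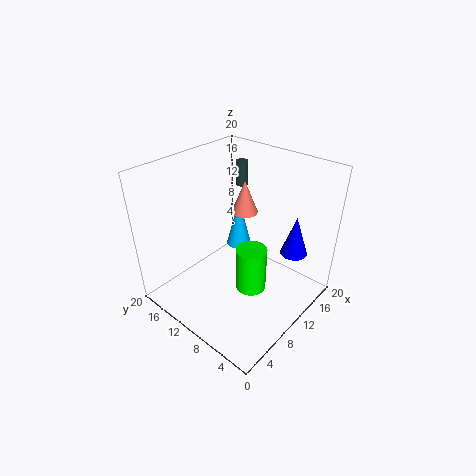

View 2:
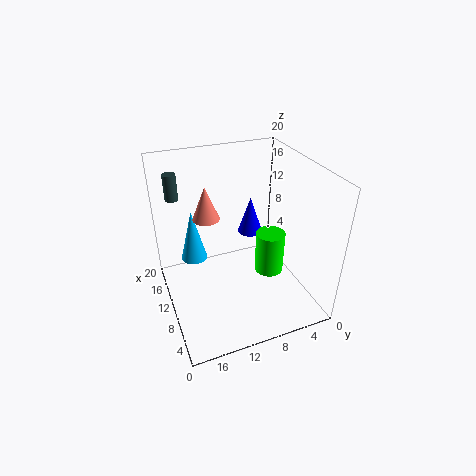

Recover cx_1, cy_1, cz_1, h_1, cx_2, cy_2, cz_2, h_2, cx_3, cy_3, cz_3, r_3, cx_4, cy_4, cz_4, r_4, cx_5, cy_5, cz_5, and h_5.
cx_1 = 8, cy_1 = 6, cz_1 = 5, h_1 = 6, cx_2 = 19, cy_2 = 17, cz_2 = 13, h_2 = 4, cx_3 = 17, cy_3 = 5, cz_3 = 6, r_3 = 2, cx_4 = 16, cy_4 = 15, cz_4 = 4, r_4 = 2, cx_5 = 15, cy_5 = 13, cz_5 = 11, h_5 = 5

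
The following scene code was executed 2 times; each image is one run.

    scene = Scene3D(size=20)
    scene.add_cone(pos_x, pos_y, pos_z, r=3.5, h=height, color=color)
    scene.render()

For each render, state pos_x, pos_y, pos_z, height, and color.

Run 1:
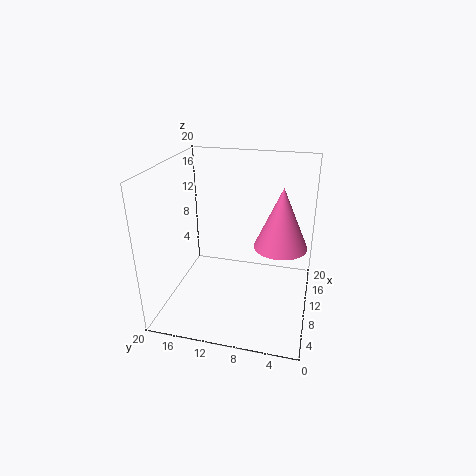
pos_x = 9
pos_y = 4
pos_z = 10
height = 8
color = 'hotpink'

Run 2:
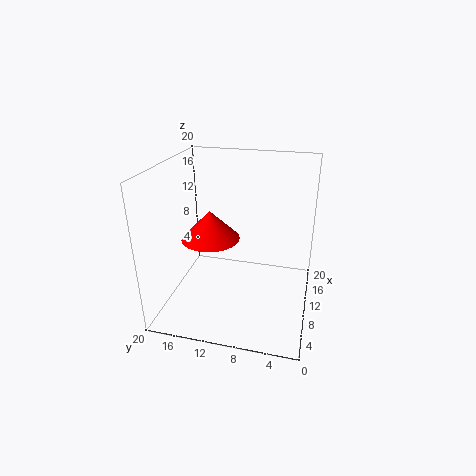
pos_x = 4.5
pos_y = 12
pos_z = 12.5
height = 3.5
color = 'red'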